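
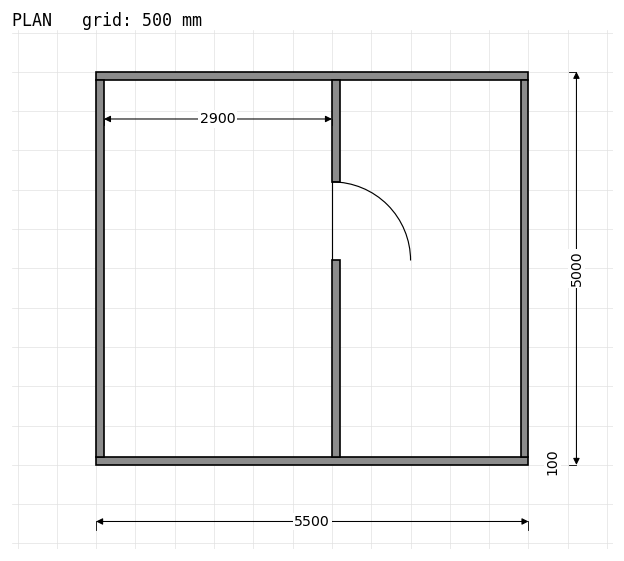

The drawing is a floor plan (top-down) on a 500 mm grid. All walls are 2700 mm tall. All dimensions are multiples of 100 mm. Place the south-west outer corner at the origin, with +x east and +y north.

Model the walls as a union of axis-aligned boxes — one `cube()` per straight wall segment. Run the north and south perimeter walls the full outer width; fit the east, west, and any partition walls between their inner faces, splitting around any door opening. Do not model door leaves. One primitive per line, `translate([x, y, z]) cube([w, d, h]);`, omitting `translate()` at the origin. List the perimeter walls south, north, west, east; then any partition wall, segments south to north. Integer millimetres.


cube([5500, 100, 2700]);
translate([0, 4900, 0]) cube([5500, 100, 2700]);
translate([0, 100, 0]) cube([100, 4800, 2700]);
translate([5400, 100, 0]) cube([100, 4800, 2700]);
translate([3000, 100, 0]) cube([100, 2500, 2700]);
translate([3000, 3600, 0]) cube([100, 1300, 2700]);


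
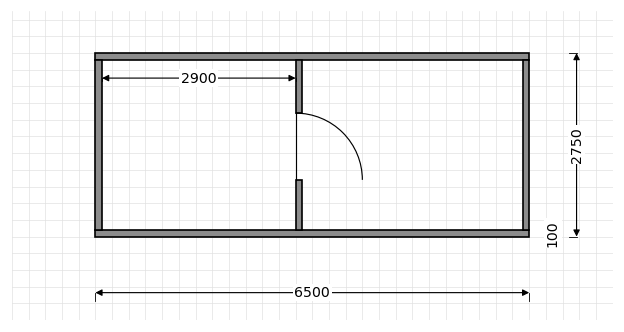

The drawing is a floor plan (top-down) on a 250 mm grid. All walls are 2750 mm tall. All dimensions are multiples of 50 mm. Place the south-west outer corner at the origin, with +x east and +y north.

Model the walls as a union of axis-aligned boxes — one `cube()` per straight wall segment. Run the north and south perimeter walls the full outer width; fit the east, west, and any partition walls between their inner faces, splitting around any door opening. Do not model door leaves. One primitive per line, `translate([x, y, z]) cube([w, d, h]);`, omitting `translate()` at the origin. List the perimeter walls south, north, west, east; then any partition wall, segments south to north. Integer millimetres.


cube([6500, 100, 2750]);
translate([0, 2650, 0]) cube([6500, 100, 2750]);
translate([0, 100, 0]) cube([100, 2550, 2750]);
translate([6400, 100, 0]) cube([100, 2550, 2750]);
translate([3000, 100, 0]) cube([100, 750, 2750]);
translate([3000, 1850, 0]) cube([100, 800, 2750]);


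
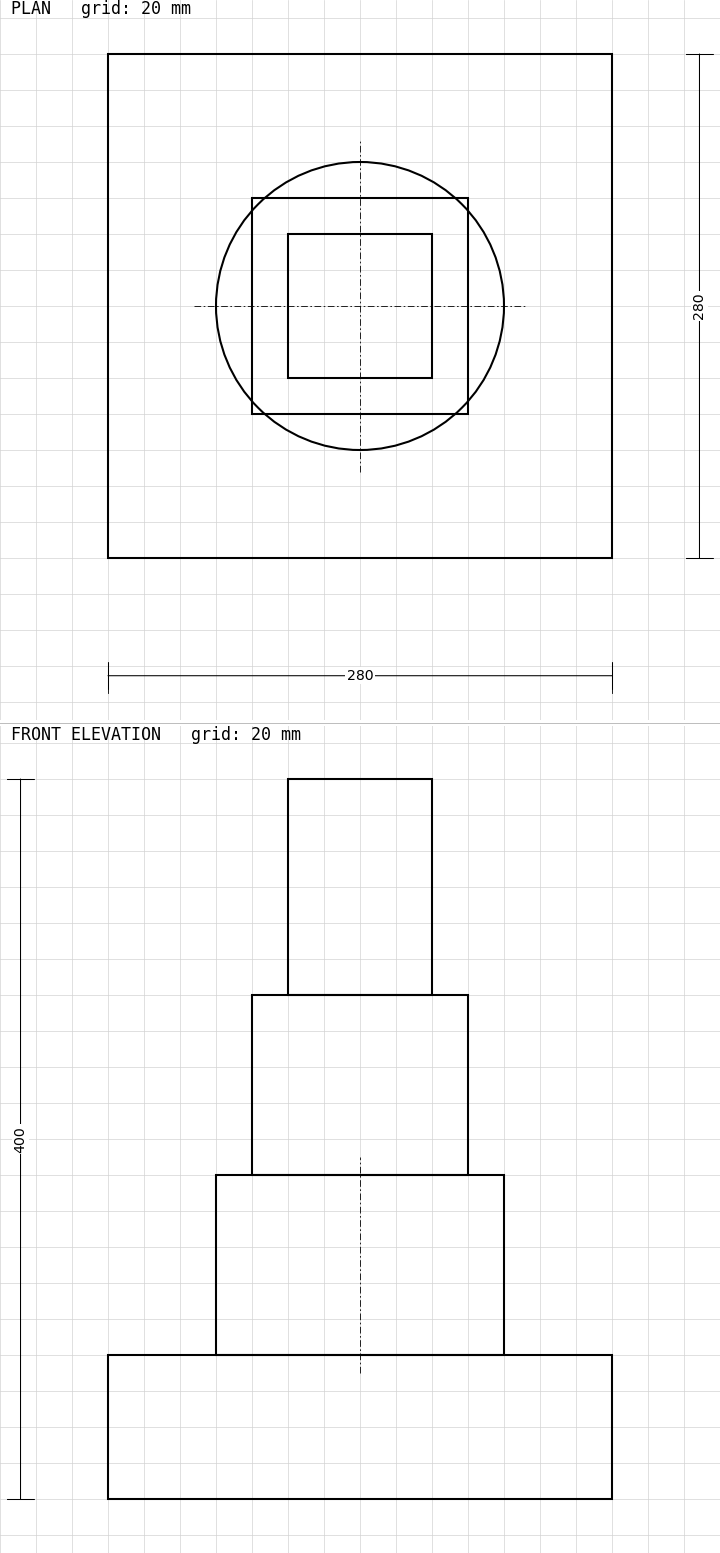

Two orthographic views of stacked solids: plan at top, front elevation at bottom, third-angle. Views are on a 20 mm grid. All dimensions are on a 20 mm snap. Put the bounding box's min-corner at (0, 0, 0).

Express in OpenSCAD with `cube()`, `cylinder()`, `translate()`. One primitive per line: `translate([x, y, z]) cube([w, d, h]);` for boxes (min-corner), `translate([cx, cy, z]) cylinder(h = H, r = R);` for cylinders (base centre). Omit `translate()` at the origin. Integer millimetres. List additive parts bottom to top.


cube([280, 280, 80]);
translate([140, 140, 80]) cylinder(h = 100, r = 80);
translate([80, 80, 180]) cube([120, 120, 100]);
translate([100, 100, 280]) cube([80, 80, 120]);


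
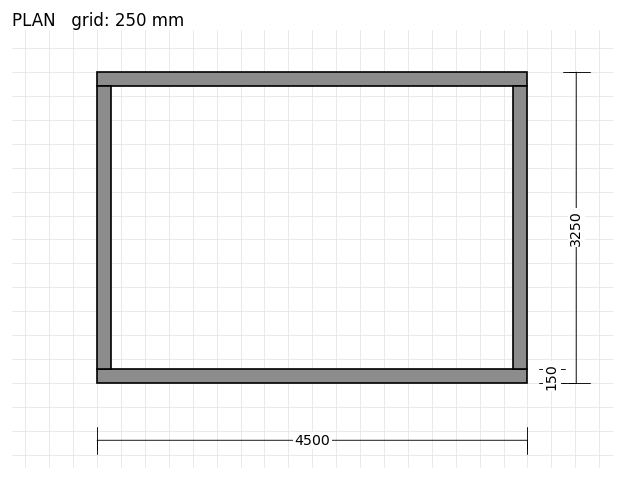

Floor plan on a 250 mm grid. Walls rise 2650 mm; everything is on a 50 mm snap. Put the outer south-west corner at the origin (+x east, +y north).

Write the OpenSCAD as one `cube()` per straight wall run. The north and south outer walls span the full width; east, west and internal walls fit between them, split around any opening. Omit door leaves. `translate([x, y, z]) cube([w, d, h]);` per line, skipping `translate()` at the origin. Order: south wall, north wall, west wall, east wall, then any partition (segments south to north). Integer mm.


cube([4500, 150, 2650]);
translate([0, 3100, 0]) cube([4500, 150, 2650]);
translate([0, 150, 0]) cube([150, 2950, 2650]);
translate([4350, 150, 0]) cube([150, 2950, 2650]);


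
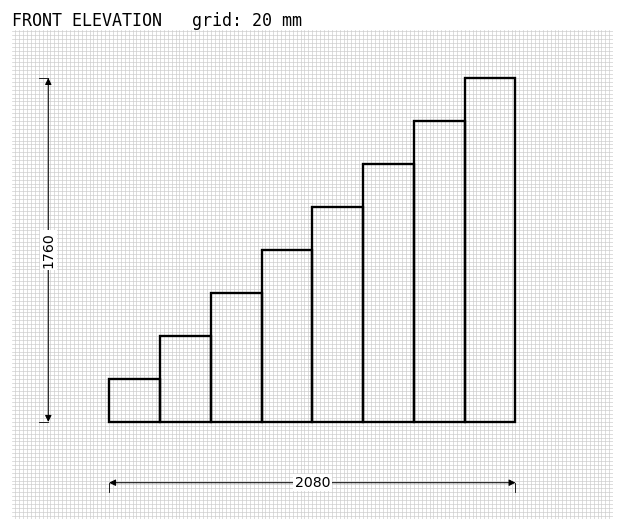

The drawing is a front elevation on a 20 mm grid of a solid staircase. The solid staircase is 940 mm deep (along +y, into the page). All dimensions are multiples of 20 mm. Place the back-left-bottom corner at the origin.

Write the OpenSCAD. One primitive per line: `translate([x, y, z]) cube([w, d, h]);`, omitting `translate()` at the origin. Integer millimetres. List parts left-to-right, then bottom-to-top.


cube([260, 940, 220]);
translate([260, 0, 0]) cube([260, 940, 440]);
translate([520, 0, 0]) cube([260, 940, 660]);
translate([780, 0, 0]) cube([260, 940, 880]);
translate([1040, 0, 0]) cube([260, 940, 1100]);
translate([1300, 0, 0]) cube([260, 940, 1320]);
translate([1560, 0, 0]) cube([260, 940, 1540]);
translate([1820, 0, 0]) cube([260, 940, 1760]);


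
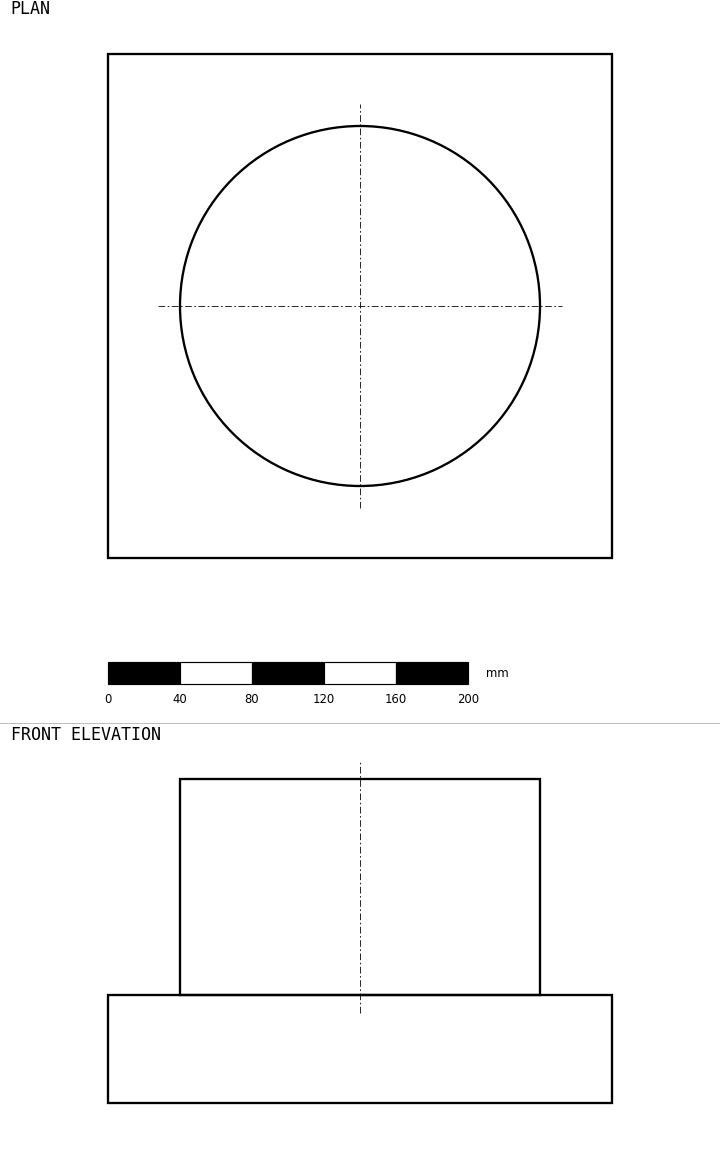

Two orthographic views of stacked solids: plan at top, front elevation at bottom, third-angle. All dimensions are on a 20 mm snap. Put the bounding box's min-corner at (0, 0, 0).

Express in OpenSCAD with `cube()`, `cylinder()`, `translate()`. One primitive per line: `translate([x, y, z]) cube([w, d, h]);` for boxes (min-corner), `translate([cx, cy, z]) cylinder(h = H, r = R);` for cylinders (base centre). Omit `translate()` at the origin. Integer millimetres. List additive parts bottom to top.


cube([280, 280, 60]);
translate([140, 140, 60]) cylinder(h = 120, r = 100);


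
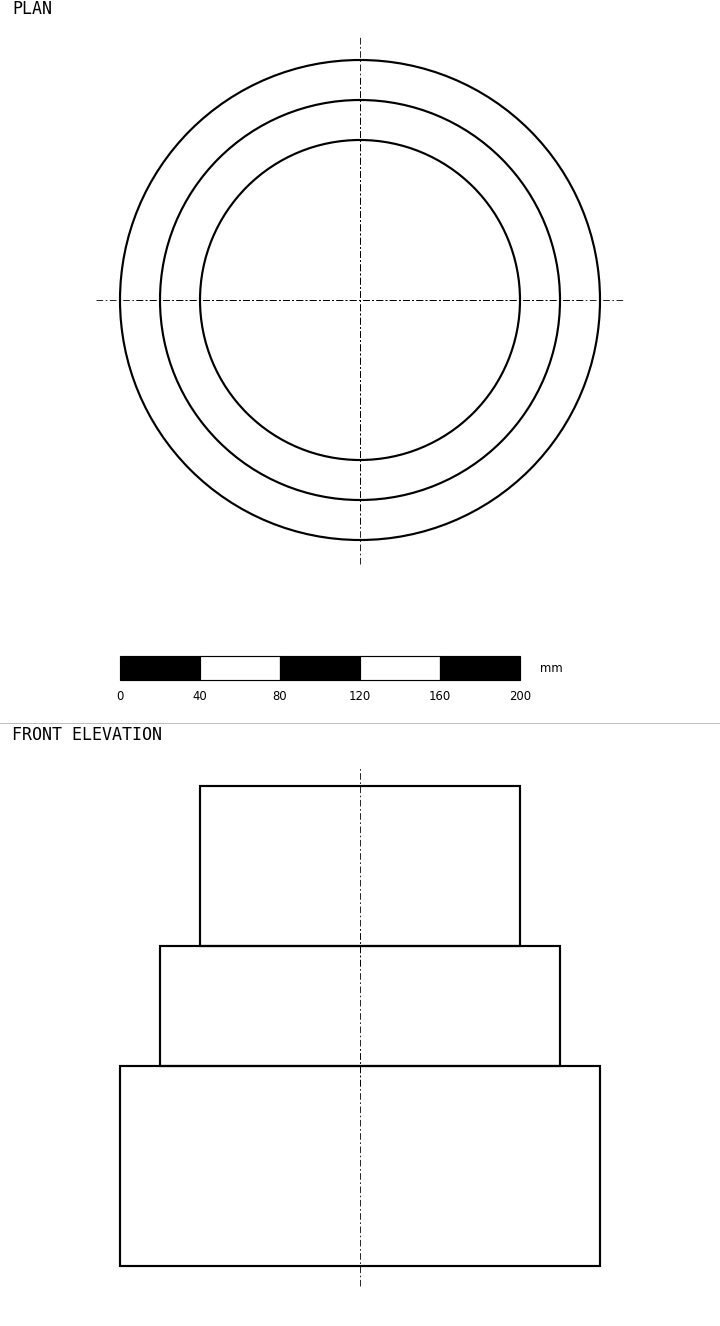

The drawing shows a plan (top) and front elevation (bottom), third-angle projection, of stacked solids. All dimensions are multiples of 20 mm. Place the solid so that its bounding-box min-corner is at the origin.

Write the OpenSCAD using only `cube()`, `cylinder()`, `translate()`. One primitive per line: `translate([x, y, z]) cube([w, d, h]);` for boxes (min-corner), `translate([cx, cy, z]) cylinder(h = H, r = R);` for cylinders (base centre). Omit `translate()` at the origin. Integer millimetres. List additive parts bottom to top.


translate([120, 120, 0]) cylinder(h = 100, r = 120);
translate([120, 120, 100]) cylinder(h = 60, r = 100);
translate([120, 120, 160]) cylinder(h = 80, r = 80);


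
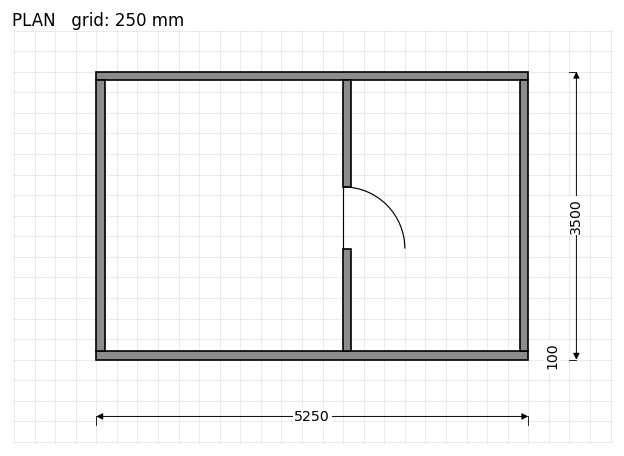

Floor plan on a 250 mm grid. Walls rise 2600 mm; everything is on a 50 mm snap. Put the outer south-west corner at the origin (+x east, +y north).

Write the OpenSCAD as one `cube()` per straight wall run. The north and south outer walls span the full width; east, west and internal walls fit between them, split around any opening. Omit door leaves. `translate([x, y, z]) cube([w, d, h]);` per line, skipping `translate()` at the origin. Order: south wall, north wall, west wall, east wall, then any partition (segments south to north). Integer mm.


cube([5250, 100, 2600]);
translate([0, 3400, 0]) cube([5250, 100, 2600]);
translate([0, 100, 0]) cube([100, 3300, 2600]);
translate([5150, 100, 0]) cube([100, 3300, 2600]);
translate([3000, 100, 0]) cube([100, 1250, 2600]);
translate([3000, 2100, 0]) cube([100, 1300, 2600]);


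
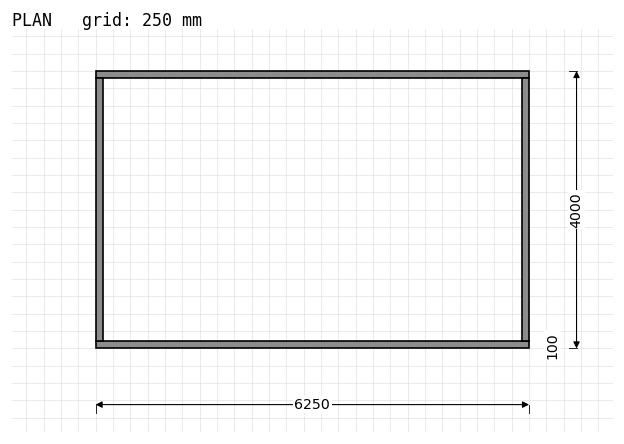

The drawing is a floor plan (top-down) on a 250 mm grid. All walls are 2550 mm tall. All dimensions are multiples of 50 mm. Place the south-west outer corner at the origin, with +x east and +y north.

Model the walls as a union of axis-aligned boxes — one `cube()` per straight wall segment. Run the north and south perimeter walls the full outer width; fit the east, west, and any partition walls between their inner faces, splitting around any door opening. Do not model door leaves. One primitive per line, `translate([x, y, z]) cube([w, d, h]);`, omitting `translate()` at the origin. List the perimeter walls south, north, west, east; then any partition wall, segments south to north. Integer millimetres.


cube([6250, 100, 2550]);
translate([0, 3900, 0]) cube([6250, 100, 2550]);
translate([0, 100, 0]) cube([100, 3800, 2550]);
translate([6150, 100, 0]) cube([100, 3800, 2550]);


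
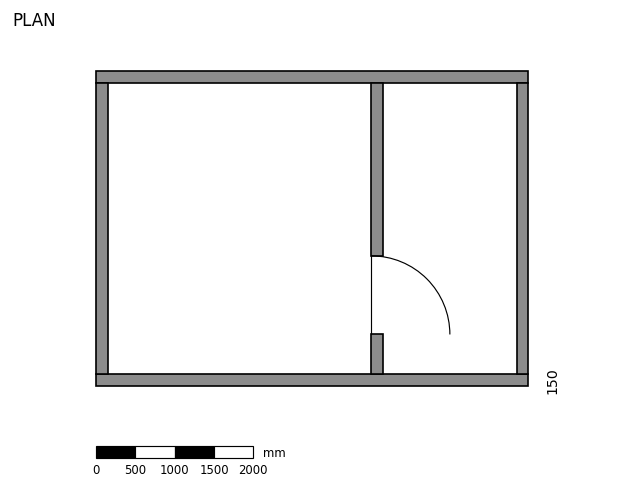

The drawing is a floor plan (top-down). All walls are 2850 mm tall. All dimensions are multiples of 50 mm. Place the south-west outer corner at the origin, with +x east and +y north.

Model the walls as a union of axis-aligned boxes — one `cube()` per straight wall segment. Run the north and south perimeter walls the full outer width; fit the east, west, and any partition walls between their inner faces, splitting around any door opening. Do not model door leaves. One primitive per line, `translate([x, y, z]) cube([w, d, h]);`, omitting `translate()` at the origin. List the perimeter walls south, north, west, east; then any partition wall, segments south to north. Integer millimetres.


cube([5500, 150, 2850]);
translate([0, 3850, 0]) cube([5500, 150, 2850]);
translate([0, 150, 0]) cube([150, 3700, 2850]);
translate([5350, 150, 0]) cube([150, 3700, 2850]);
translate([3500, 150, 0]) cube([150, 500, 2850]);
translate([3500, 1650, 0]) cube([150, 2200, 2850]);


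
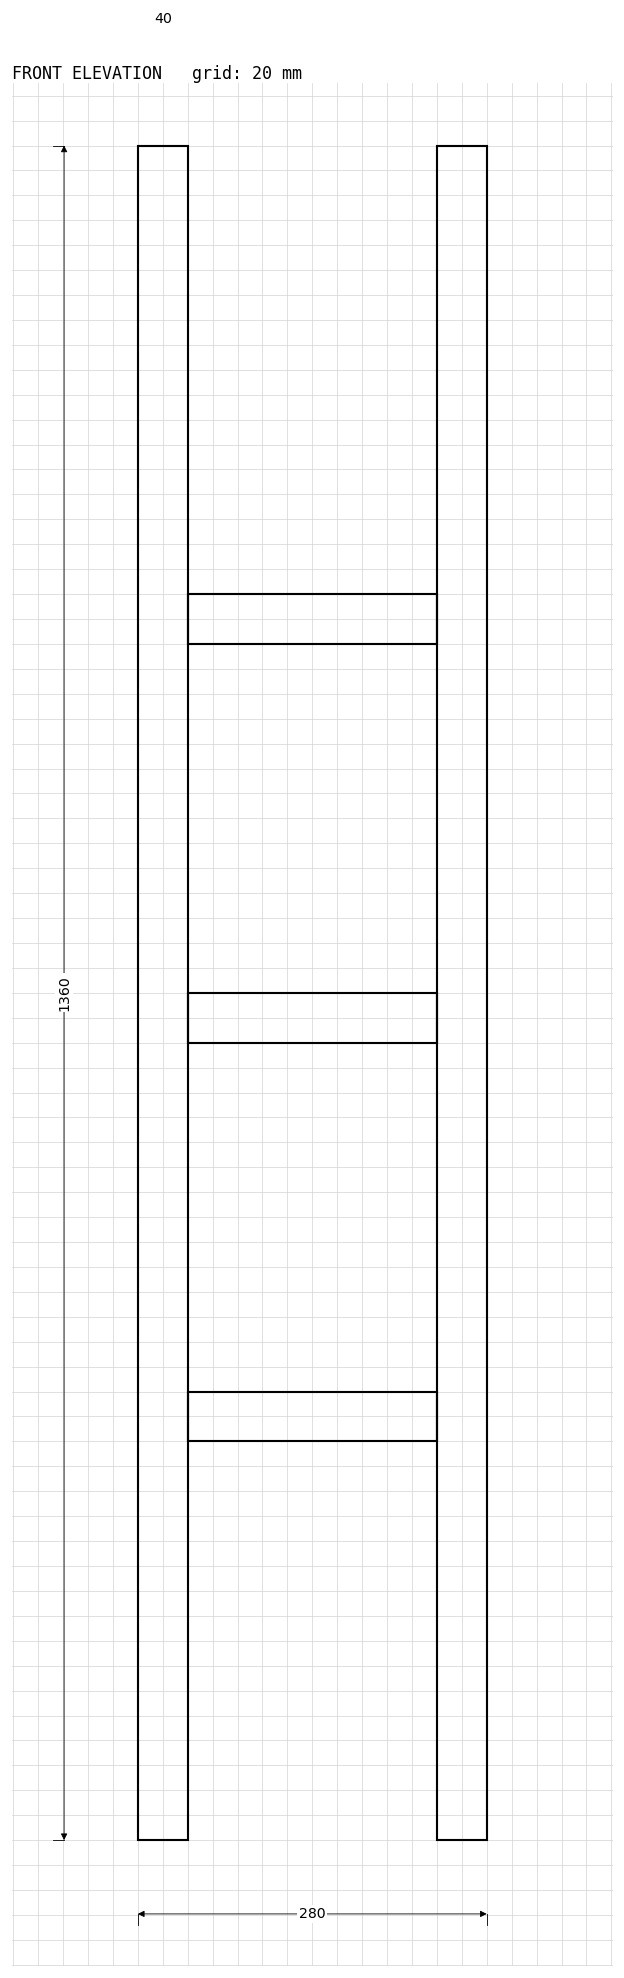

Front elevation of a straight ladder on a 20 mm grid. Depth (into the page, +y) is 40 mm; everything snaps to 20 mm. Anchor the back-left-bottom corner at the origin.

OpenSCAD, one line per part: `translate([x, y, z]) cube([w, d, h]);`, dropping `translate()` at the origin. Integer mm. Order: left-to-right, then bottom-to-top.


cube([40, 40, 1360]);
translate([40, 0, 320]) cube([200, 40, 40]);
translate([40, 0, 640]) cube([200, 40, 40]);
translate([40, 0, 960]) cube([200, 40, 40]);
translate([240, 0, 0]) cube([40, 40, 1360]);


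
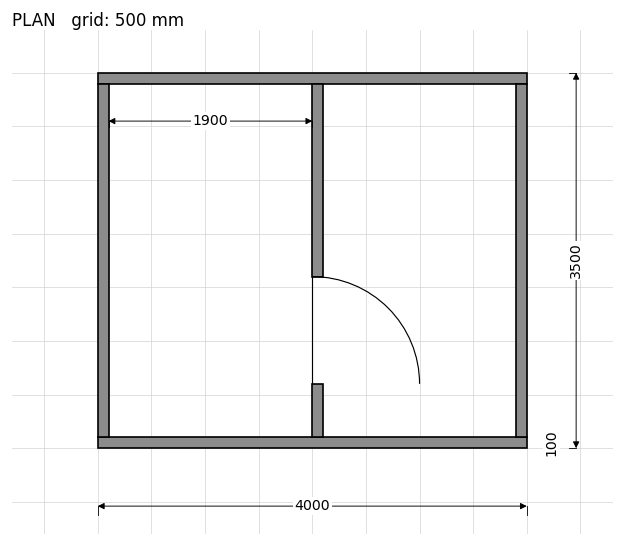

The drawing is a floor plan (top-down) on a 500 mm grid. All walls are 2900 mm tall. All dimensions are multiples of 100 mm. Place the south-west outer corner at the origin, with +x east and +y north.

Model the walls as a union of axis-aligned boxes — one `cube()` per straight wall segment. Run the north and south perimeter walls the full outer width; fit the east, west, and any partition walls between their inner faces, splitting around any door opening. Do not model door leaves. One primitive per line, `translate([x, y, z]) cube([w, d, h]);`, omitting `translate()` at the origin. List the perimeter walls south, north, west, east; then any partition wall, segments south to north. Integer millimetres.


cube([4000, 100, 2900]);
translate([0, 3400, 0]) cube([4000, 100, 2900]);
translate([0, 100, 0]) cube([100, 3300, 2900]);
translate([3900, 100, 0]) cube([100, 3300, 2900]);
translate([2000, 100, 0]) cube([100, 500, 2900]);
translate([2000, 1600, 0]) cube([100, 1800, 2900]);


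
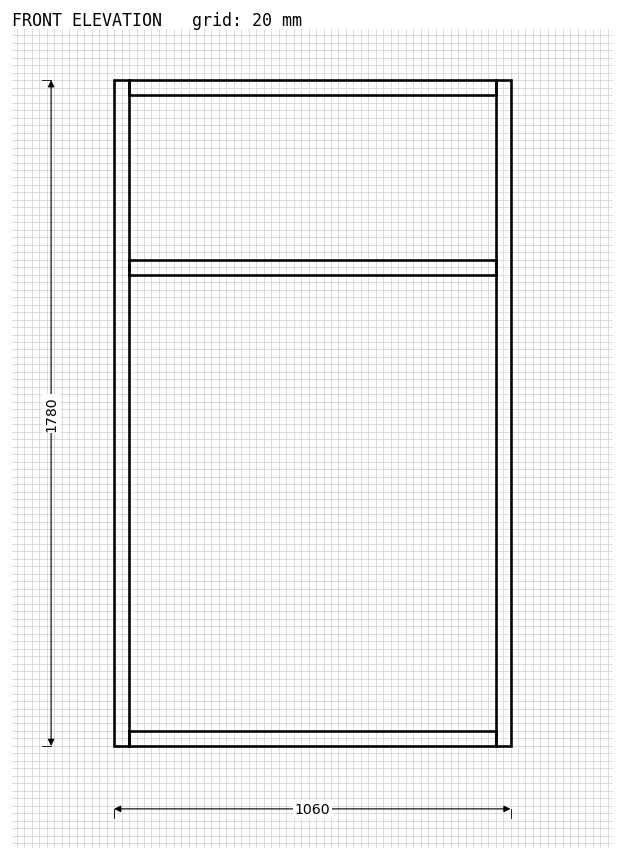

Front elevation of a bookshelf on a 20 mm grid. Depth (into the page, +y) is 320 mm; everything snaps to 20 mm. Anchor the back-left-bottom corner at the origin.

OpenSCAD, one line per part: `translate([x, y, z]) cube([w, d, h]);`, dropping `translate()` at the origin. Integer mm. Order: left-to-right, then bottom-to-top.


cube([40, 320, 1780]);
translate([40, 0, 0]) cube([980, 320, 40]);
translate([40, 0, 1260]) cube([980, 320, 40]);
translate([40, 0, 1740]) cube([980, 320, 40]);
translate([1020, 0, 0]) cube([40, 320, 1780]);


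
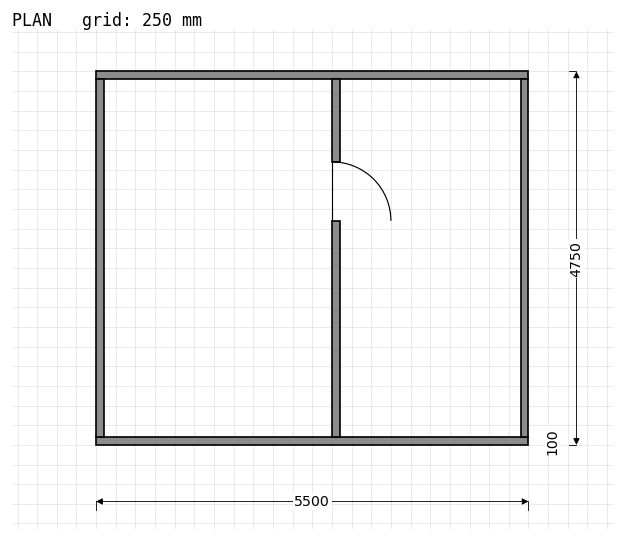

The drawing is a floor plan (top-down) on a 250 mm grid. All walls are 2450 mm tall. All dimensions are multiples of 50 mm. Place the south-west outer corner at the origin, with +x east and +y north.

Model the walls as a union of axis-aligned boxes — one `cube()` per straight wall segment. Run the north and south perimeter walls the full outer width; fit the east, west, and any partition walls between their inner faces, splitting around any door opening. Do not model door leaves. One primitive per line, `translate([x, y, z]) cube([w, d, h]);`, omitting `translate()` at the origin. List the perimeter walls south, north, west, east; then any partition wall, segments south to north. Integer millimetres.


cube([5500, 100, 2450]);
translate([0, 4650, 0]) cube([5500, 100, 2450]);
translate([0, 100, 0]) cube([100, 4550, 2450]);
translate([5400, 100, 0]) cube([100, 4550, 2450]);
translate([3000, 100, 0]) cube([100, 2750, 2450]);
translate([3000, 3600, 0]) cube([100, 1050, 2450]);


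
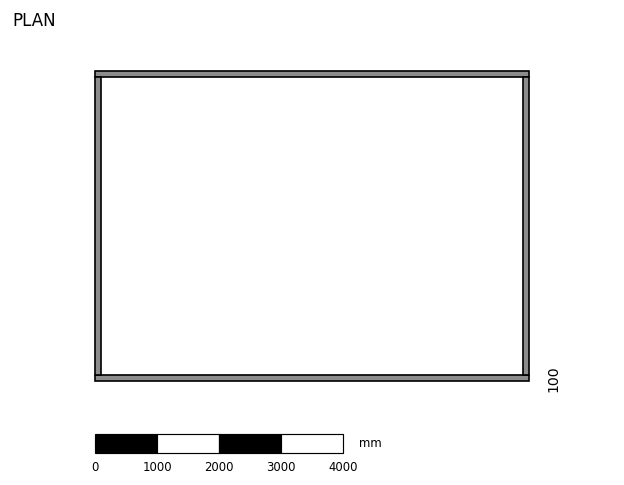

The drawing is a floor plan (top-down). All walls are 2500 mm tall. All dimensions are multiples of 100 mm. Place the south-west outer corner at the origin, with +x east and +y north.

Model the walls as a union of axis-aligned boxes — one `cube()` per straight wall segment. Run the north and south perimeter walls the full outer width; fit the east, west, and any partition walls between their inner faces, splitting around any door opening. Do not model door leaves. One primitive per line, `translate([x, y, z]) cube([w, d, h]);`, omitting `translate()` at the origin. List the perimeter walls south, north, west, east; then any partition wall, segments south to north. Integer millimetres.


cube([7000, 100, 2500]);
translate([0, 4900, 0]) cube([7000, 100, 2500]);
translate([0, 100, 0]) cube([100, 4800, 2500]);
translate([6900, 100, 0]) cube([100, 4800, 2500]);


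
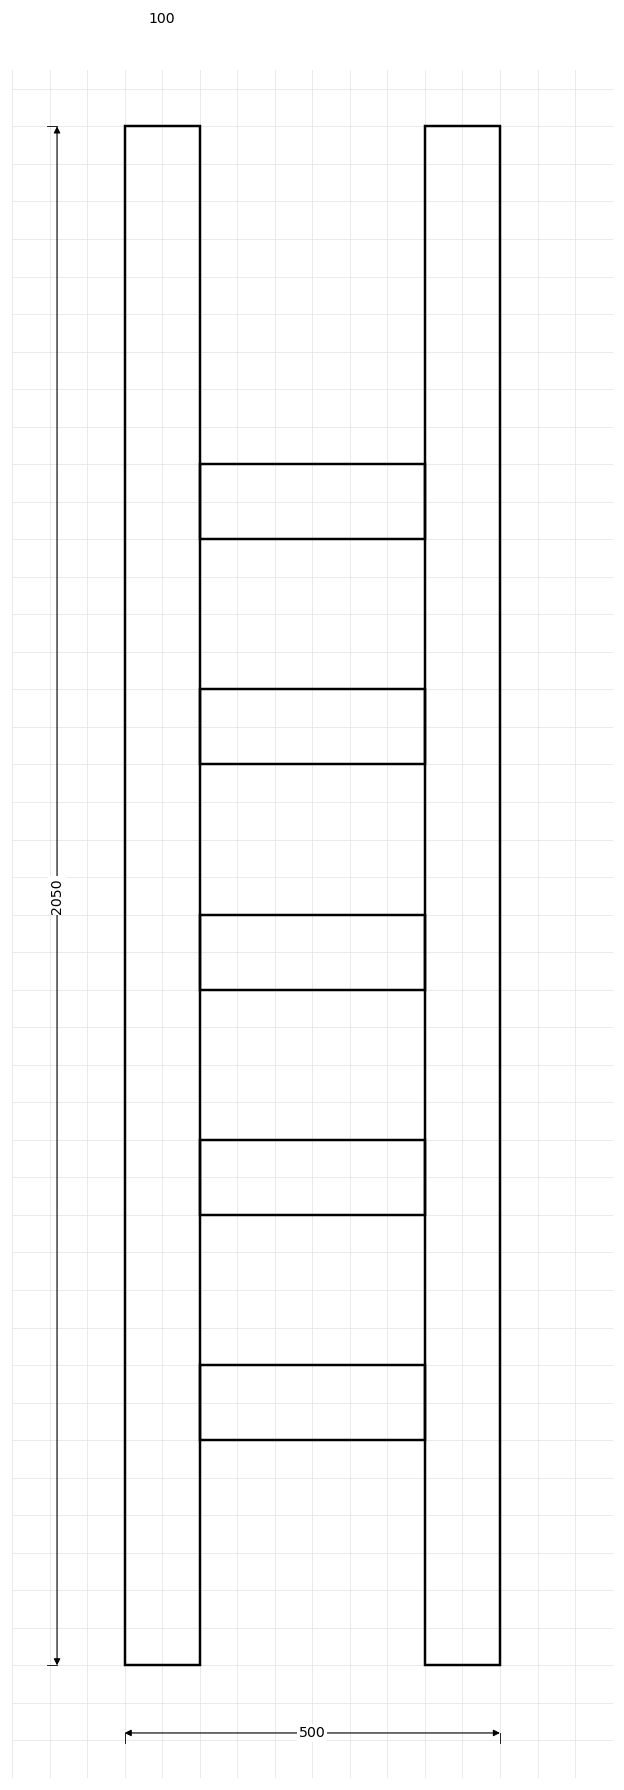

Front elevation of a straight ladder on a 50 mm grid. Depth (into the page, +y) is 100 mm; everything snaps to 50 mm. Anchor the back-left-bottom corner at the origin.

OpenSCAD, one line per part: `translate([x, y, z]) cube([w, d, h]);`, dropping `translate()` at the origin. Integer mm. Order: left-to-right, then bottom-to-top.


cube([100, 100, 2050]);
translate([100, 0, 300]) cube([300, 100, 100]);
translate([100, 0, 600]) cube([300, 100, 100]);
translate([100, 0, 900]) cube([300, 100, 100]);
translate([100, 0, 1200]) cube([300, 100, 100]);
translate([100, 0, 1500]) cube([300, 100, 100]);
translate([400, 0, 0]) cube([100, 100, 2050]);


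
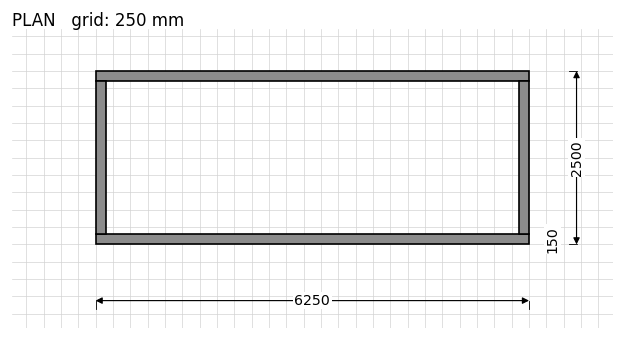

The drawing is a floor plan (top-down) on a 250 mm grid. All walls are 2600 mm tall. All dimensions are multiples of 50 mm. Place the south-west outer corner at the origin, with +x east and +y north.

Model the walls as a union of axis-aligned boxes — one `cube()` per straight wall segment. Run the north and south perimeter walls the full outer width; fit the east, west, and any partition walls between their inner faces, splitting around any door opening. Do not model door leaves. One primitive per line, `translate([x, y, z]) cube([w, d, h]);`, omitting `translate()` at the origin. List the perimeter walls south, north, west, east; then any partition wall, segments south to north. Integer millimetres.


cube([6250, 150, 2600]);
translate([0, 2350, 0]) cube([6250, 150, 2600]);
translate([0, 150, 0]) cube([150, 2200, 2600]);
translate([6100, 150, 0]) cube([150, 2200, 2600]);


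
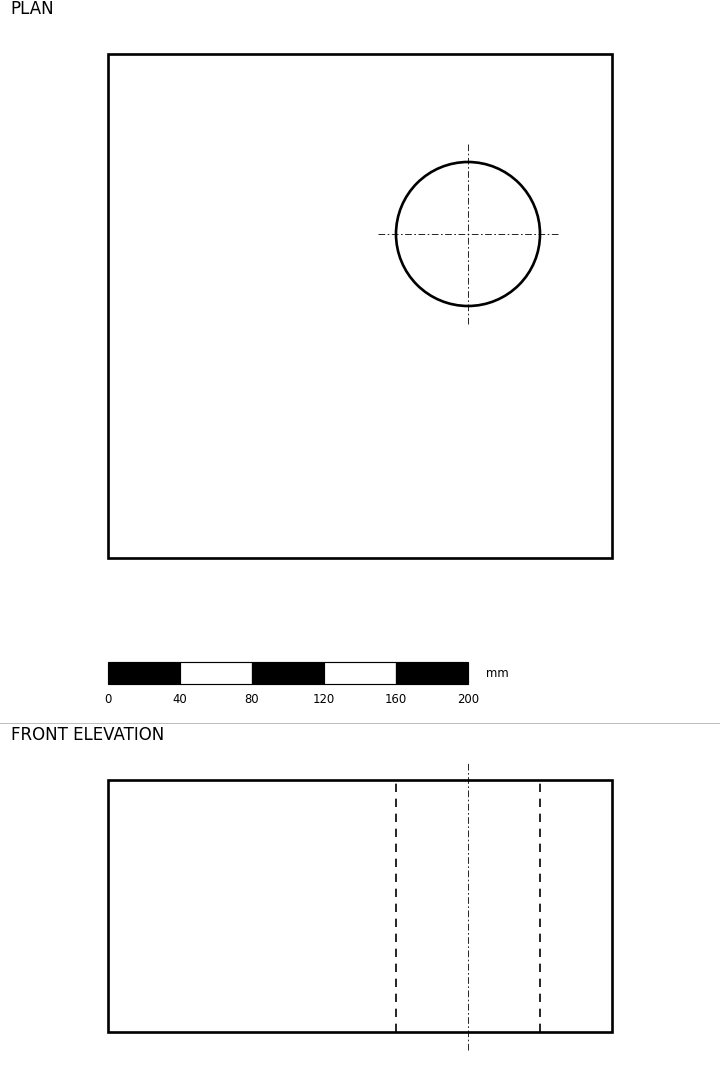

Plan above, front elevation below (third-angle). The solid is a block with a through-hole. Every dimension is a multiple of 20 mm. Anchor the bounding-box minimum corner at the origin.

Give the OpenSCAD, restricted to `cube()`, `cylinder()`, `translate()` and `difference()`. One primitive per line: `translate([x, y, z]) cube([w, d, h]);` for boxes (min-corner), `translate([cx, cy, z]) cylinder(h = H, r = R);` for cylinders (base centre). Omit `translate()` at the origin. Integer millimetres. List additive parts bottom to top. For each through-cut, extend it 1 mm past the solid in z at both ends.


difference() {
  cube([280, 280, 140]);
  translate([200, 180, -1]) cylinder(h = 142, r = 40);
}


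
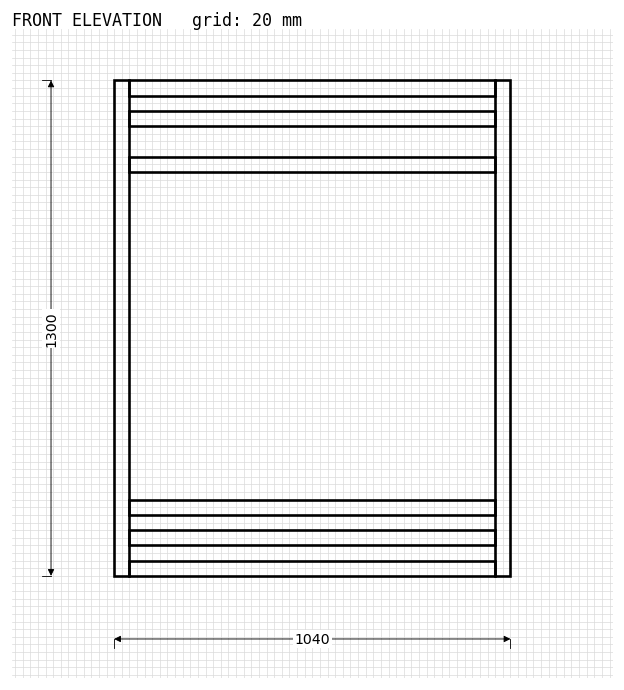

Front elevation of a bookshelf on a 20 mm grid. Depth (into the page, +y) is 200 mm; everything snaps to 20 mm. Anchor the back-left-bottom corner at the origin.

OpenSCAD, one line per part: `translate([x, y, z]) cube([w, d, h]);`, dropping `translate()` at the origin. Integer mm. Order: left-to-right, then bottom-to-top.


cube([40, 200, 1300]);
translate([40, 0, 0]) cube([960, 200, 40]);
translate([40, 0, 80]) cube([960, 200, 40]);
translate([40, 0, 160]) cube([960, 200, 40]);
translate([40, 0, 1060]) cube([960, 200, 40]);
translate([40, 0, 1180]) cube([960, 200, 40]);
translate([40, 0, 1260]) cube([960, 200, 40]);
translate([1000, 0, 0]) cube([40, 200, 1300]);


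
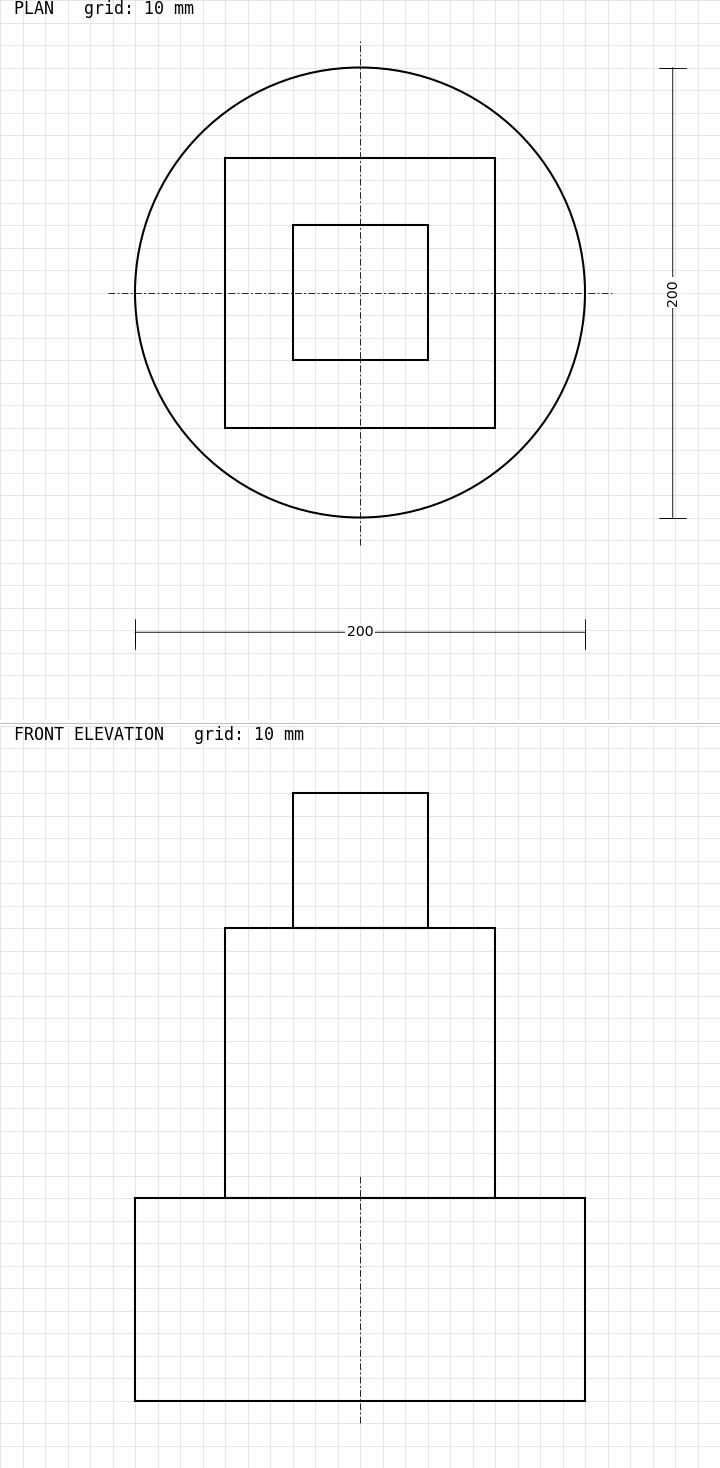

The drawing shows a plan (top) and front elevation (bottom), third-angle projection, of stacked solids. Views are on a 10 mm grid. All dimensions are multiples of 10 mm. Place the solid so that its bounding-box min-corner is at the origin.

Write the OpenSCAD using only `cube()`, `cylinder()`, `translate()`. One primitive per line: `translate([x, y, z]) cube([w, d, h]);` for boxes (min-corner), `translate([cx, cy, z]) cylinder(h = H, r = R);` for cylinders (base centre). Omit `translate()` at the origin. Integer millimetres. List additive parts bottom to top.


translate([100, 100, 0]) cylinder(h = 90, r = 100);
translate([40, 40, 90]) cube([120, 120, 120]);
translate([70, 70, 210]) cube([60, 60, 60]);


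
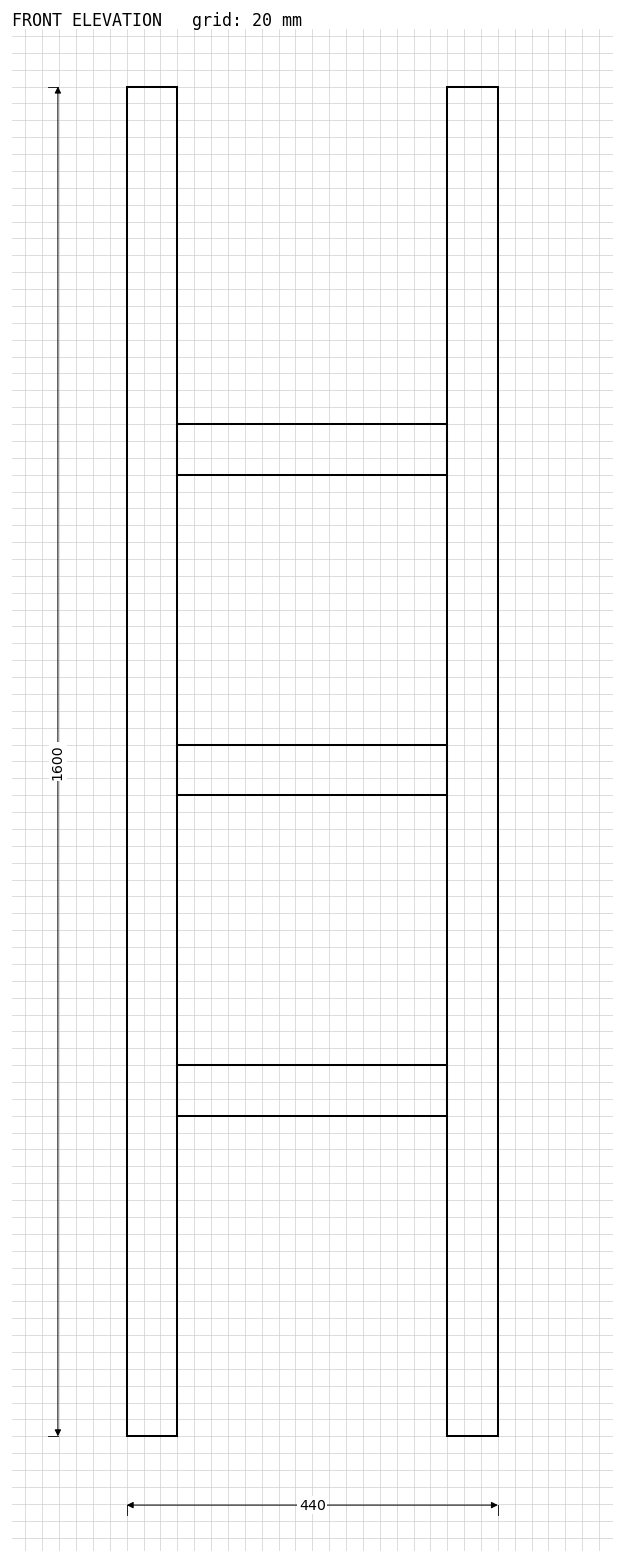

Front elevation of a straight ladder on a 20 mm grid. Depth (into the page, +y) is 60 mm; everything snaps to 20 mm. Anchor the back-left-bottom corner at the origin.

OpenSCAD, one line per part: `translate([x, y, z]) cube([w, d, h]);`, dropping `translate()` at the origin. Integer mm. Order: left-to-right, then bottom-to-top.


cube([60, 60, 1600]);
translate([60, 0, 380]) cube([320, 60, 60]);
translate([60, 0, 760]) cube([320, 60, 60]);
translate([60, 0, 1140]) cube([320, 60, 60]);
translate([380, 0, 0]) cube([60, 60, 1600]);


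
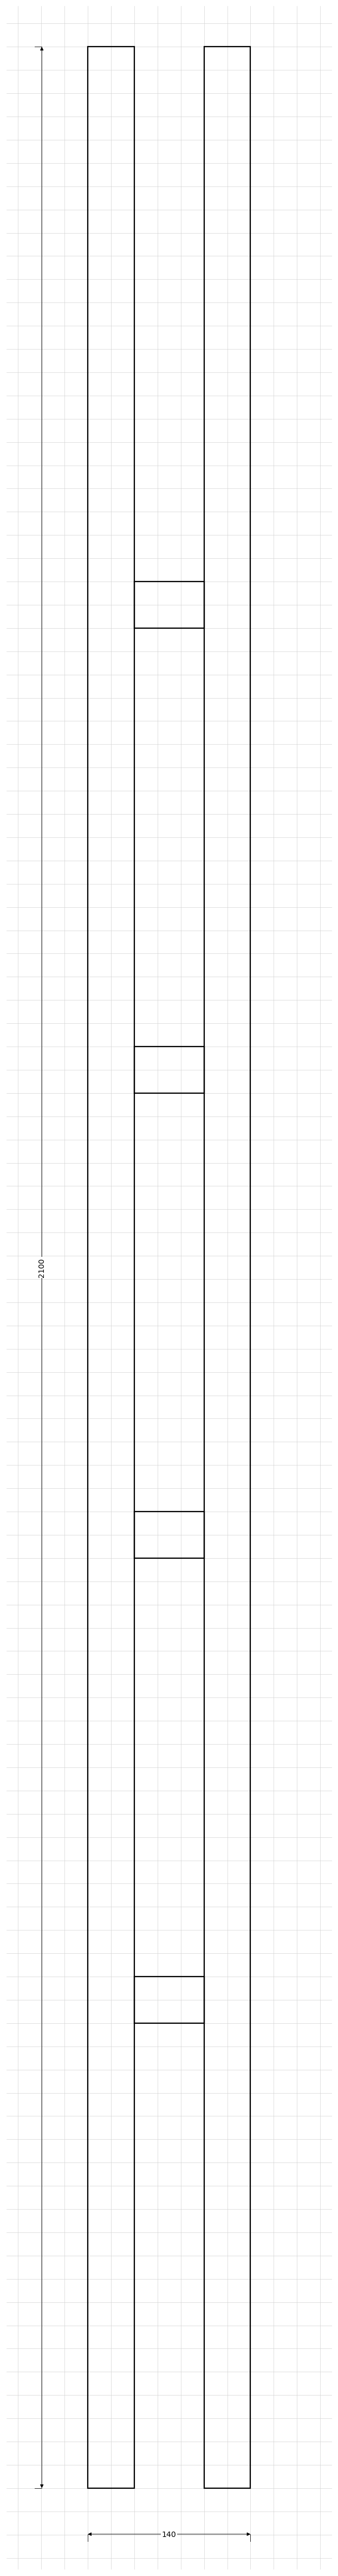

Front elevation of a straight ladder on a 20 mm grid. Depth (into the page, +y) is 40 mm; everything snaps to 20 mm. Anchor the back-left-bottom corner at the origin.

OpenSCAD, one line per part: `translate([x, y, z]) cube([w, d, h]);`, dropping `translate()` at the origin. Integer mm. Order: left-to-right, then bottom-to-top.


cube([40, 40, 2100]);
translate([40, 0, 400]) cube([60, 40, 40]);
translate([40, 0, 800]) cube([60, 40, 40]);
translate([40, 0, 1200]) cube([60, 40, 40]);
translate([40, 0, 1600]) cube([60, 40, 40]);
translate([100, 0, 0]) cube([40, 40, 2100]);


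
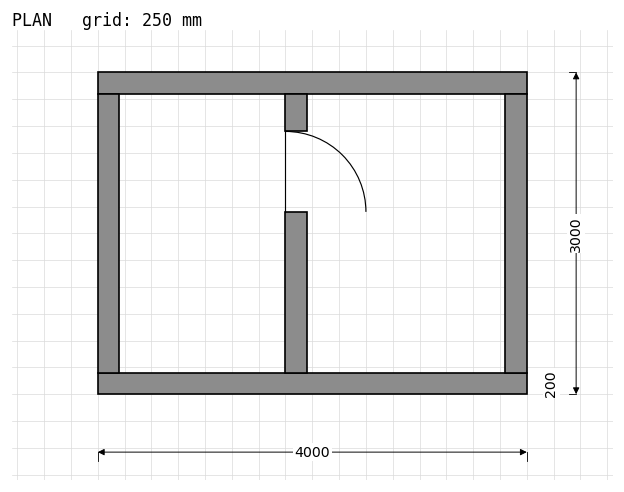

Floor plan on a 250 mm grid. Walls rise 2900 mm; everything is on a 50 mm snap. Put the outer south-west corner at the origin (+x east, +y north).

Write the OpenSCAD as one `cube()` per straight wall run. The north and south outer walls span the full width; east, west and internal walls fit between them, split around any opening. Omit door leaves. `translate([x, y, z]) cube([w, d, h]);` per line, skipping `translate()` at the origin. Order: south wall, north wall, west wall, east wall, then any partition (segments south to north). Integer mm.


cube([4000, 200, 2900]);
translate([0, 2800, 0]) cube([4000, 200, 2900]);
translate([0, 200, 0]) cube([200, 2600, 2900]);
translate([3800, 200, 0]) cube([200, 2600, 2900]);
translate([1750, 200, 0]) cube([200, 1500, 2900]);
translate([1750, 2450, 0]) cube([200, 350, 2900]);


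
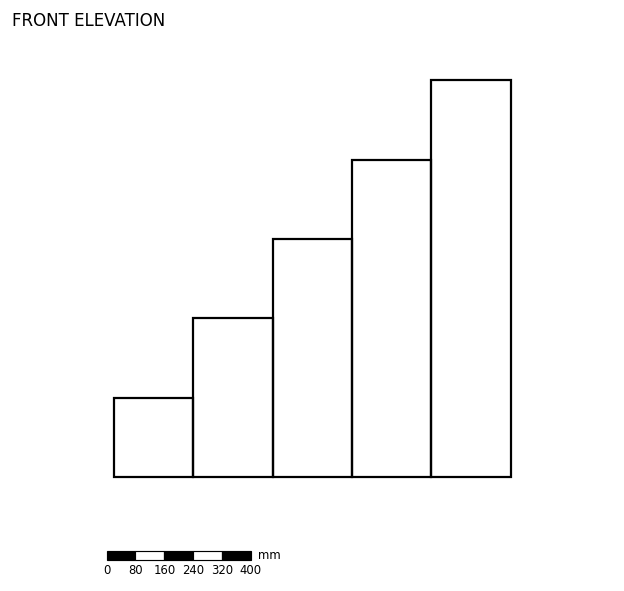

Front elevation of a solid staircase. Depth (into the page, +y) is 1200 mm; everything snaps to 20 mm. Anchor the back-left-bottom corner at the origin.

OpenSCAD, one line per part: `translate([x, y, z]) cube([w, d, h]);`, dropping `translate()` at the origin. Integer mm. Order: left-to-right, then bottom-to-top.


cube([220, 1200, 220]);
translate([220, 0, 0]) cube([220, 1200, 440]);
translate([440, 0, 0]) cube([220, 1200, 660]);
translate([660, 0, 0]) cube([220, 1200, 880]);
translate([880, 0, 0]) cube([220, 1200, 1100]);


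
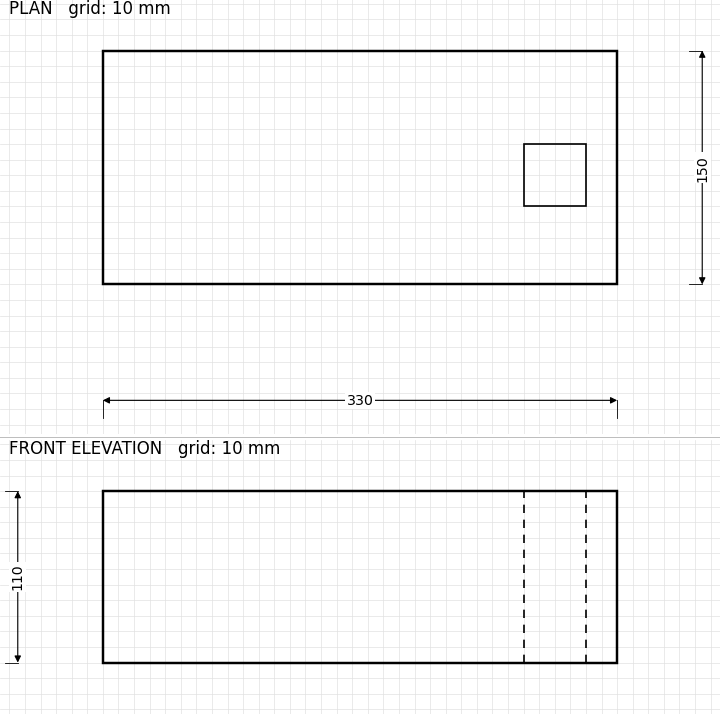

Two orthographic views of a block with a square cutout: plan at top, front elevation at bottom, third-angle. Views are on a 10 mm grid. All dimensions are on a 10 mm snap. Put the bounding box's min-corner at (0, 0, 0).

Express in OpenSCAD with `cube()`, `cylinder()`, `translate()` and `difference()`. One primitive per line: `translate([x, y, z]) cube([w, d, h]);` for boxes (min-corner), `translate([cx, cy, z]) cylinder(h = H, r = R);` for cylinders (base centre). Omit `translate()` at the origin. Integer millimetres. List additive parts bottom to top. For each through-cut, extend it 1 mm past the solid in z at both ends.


difference() {
  cube([330, 150, 110]);
  translate([270, 50, -1]) cube([40, 40, 112]);
}


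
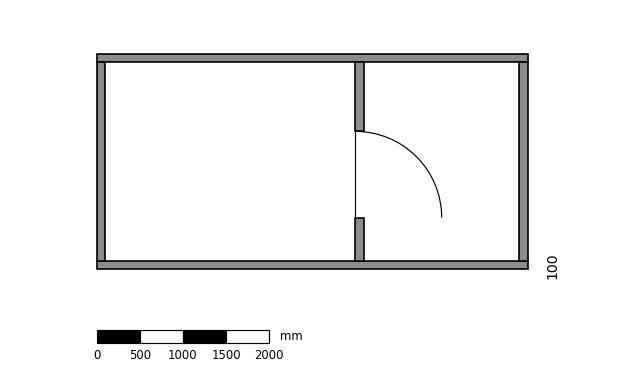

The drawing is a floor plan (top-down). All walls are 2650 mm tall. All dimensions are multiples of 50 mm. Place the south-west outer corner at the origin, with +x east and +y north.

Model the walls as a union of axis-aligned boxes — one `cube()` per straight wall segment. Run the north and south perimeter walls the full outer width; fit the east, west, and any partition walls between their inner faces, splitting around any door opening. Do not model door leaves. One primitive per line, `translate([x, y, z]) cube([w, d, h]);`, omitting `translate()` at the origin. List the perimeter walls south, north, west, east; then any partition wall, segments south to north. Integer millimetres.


cube([5000, 100, 2650]);
translate([0, 2400, 0]) cube([5000, 100, 2650]);
translate([0, 100, 0]) cube([100, 2300, 2650]);
translate([4900, 100, 0]) cube([100, 2300, 2650]);
translate([3000, 100, 0]) cube([100, 500, 2650]);
translate([3000, 1600, 0]) cube([100, 800, 2650]);


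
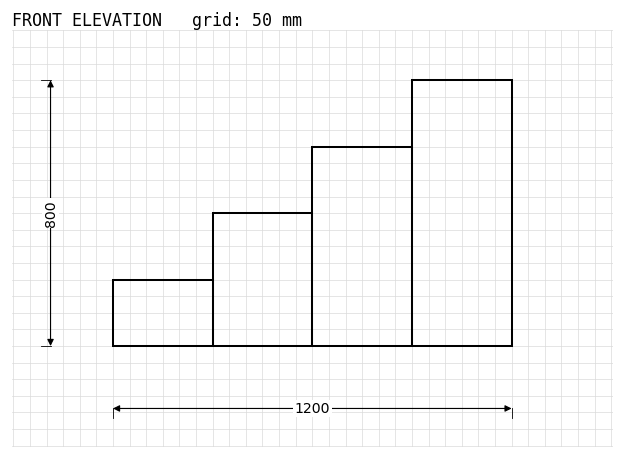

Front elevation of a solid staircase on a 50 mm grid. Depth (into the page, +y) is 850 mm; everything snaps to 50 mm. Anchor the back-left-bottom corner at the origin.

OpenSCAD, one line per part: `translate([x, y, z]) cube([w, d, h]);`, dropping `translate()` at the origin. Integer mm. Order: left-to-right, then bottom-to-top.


cube([300, 850, 200]);
translate([300, 0, 0]) cube([300, 850, 400]);
translate([600, 0, 0]) cube([300, 850, 600]);
translate([900, 0, 0]) cube([300, 850, 800]);


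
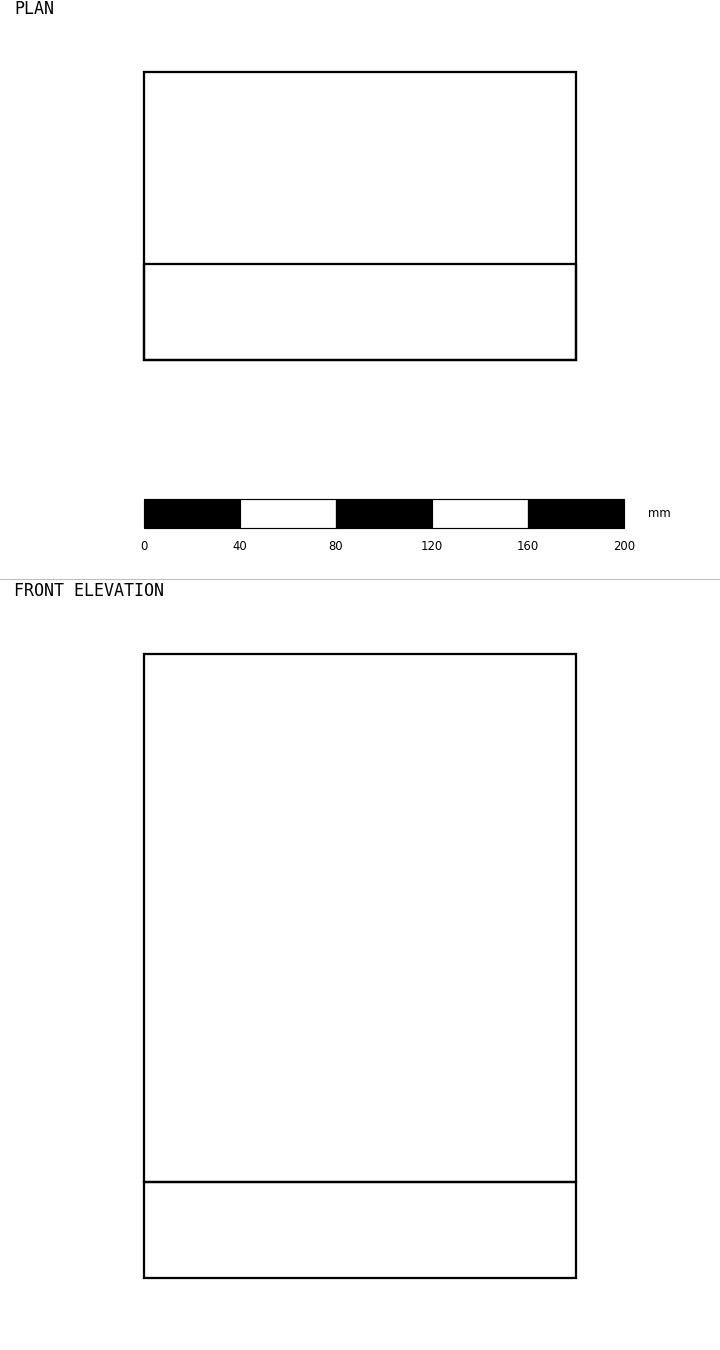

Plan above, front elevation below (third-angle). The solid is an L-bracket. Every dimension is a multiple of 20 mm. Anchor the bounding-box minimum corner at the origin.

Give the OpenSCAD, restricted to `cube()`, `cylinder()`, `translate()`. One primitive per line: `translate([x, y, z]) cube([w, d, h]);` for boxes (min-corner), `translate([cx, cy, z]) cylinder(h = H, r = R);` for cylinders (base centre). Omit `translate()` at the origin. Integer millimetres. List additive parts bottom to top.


cube([180, 120, 40]);
translate([0, 0, 40]) cube([180, 40, 220]);


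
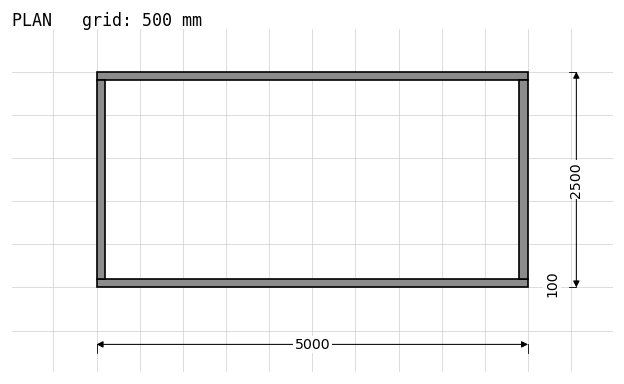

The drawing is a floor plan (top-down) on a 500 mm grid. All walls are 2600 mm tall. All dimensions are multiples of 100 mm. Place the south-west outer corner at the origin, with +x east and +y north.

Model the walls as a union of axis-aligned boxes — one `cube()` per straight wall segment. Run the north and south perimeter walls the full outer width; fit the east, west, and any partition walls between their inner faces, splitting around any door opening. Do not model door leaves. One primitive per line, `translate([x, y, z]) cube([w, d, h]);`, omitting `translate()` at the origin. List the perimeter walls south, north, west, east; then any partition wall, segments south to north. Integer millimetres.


cube([5000, 100, 2600]);
translate([0, 2400, 0]) cube([5000, 100, 2600]);
translate([0, 100, 0]) cube([100, 2300, 2600]);
translate([4900, 100, 0]) cube([100, 2300, 2600]);


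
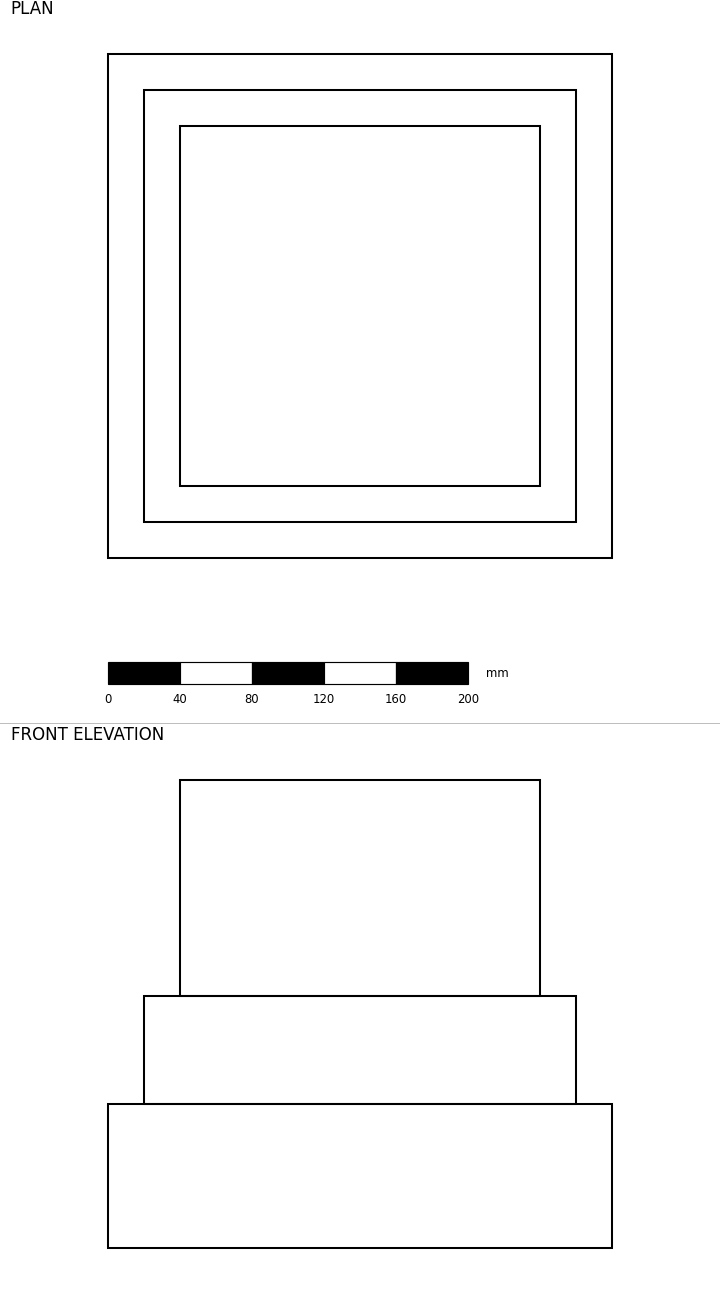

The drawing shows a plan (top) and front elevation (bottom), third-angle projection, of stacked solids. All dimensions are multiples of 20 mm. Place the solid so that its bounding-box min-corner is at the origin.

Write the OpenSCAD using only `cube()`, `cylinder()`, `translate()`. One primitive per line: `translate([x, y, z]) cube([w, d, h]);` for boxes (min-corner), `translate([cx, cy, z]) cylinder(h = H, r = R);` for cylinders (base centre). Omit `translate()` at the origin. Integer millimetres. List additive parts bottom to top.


cube([280, 280, 80]);
translate([20, 20, 80]) cube([240, 240, 60]);
translate([40, 40, 140]) cube([200, 200, 120]);


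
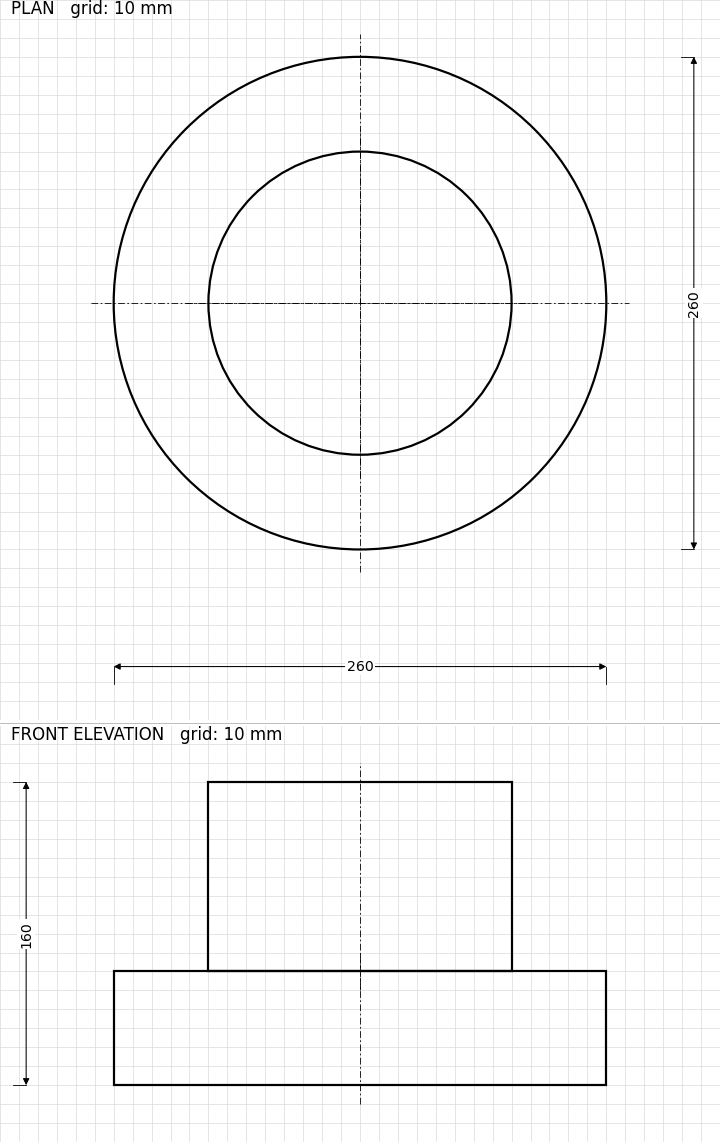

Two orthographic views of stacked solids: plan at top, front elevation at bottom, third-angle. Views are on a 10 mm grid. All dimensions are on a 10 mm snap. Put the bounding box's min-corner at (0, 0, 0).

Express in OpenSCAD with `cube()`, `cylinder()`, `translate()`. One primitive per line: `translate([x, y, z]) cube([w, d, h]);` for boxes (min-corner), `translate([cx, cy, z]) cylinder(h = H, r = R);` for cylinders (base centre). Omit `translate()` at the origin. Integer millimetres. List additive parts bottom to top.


translate([130, 130, 0]) cylinder(h = 60, r = 130);
translate([130, 130, 60]) cylinder(h = 100, r = 80);


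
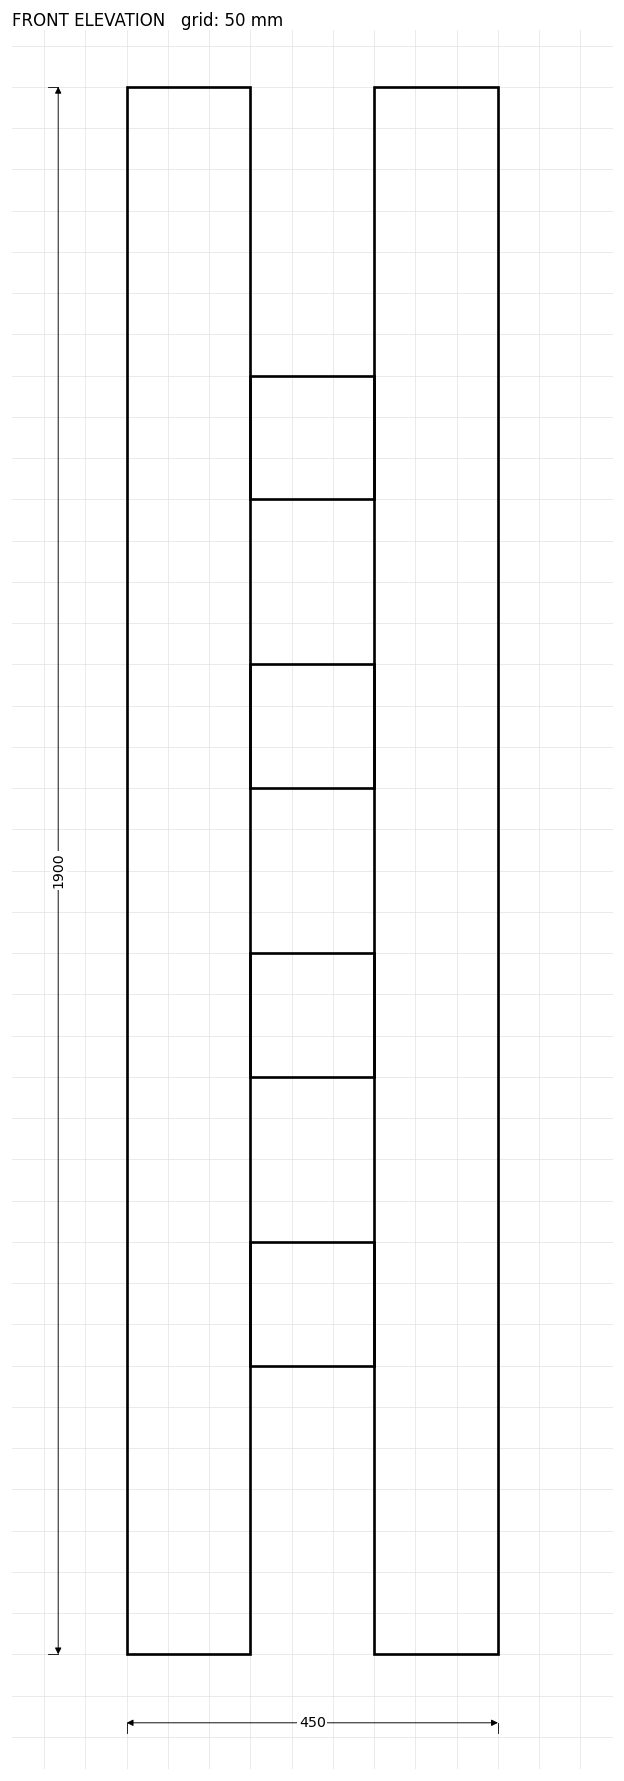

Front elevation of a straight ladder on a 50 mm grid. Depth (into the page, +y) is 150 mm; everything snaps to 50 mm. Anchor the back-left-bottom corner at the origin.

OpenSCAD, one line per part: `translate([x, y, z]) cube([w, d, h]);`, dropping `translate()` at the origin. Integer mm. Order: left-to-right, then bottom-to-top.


cube([150, 150, 1900]);
translate([150, 0, 350]) cube([150, 150, 150]);
translate([150, 0, 700]) cube([150, 150, 150]);
translate([150, 0, 1050]) cube([150, 150, 150]);
translate([150, 0, 1400]) cube([150, 150, 150]);
translate([300, 0, 0]) cube([150, 150, 1900]);


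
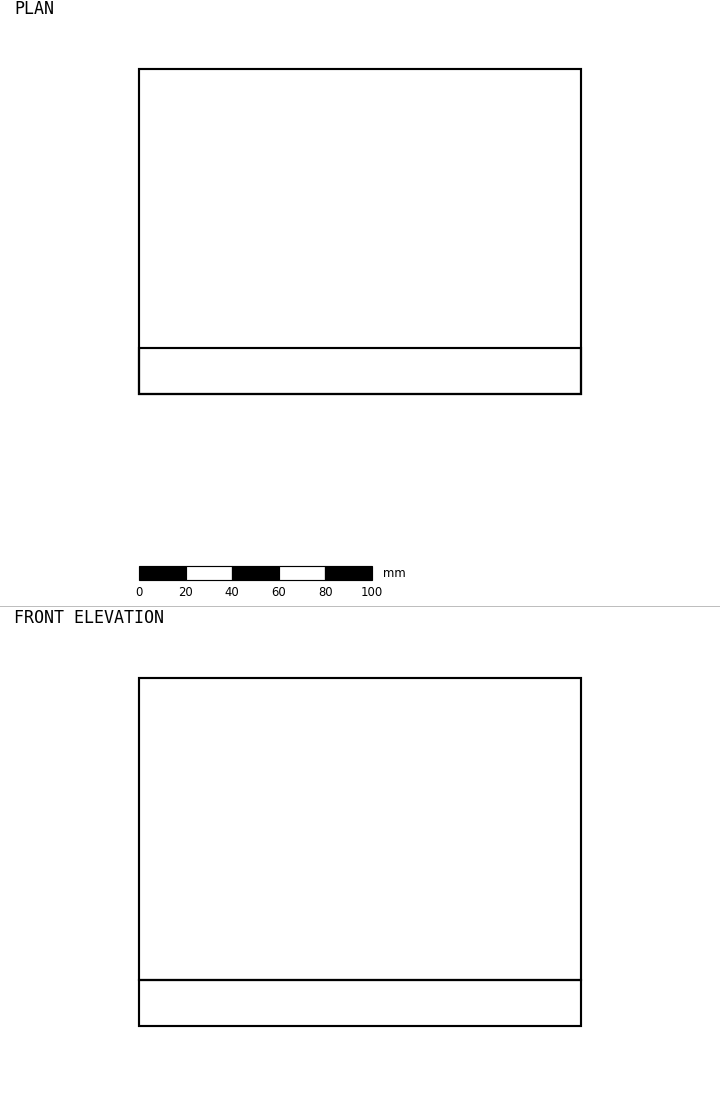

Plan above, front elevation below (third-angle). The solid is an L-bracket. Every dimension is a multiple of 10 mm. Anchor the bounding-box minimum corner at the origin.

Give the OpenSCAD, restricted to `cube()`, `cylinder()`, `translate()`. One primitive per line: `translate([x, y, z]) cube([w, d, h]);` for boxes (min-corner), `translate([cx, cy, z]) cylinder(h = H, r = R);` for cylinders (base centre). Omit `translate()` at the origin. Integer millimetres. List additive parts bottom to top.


cube([190, 140, 20]);
translate([0, 0, 20]) cube([190, 20, 130]);


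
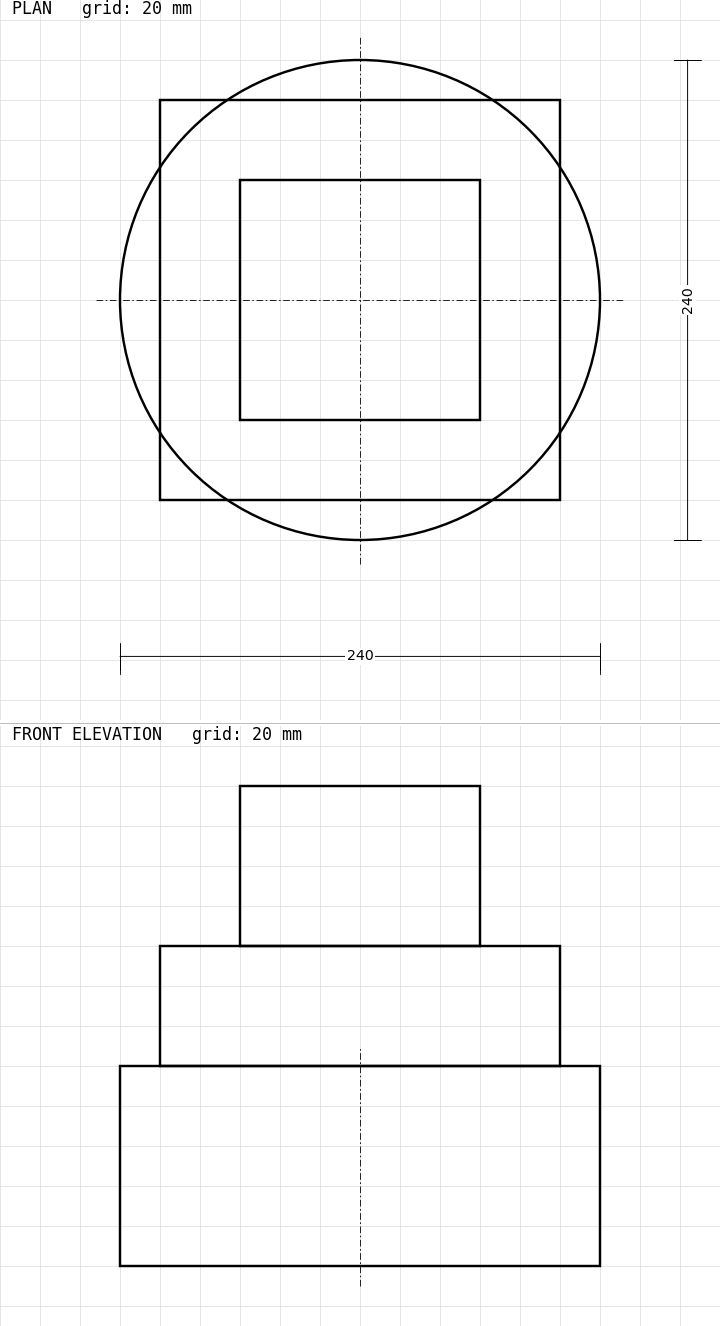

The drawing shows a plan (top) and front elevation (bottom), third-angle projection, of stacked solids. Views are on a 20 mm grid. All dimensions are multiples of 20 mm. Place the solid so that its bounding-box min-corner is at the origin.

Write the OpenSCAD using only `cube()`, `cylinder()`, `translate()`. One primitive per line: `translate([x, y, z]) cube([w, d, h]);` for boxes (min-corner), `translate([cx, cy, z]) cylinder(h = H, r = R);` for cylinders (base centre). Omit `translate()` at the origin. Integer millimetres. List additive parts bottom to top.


translate([120, 120, 0]) cylinder(h = 100, r = 120);
translate([20, 20, 100]) cube([200, 200, 60]);
translate([60, 60, 160]) cube([120, 120, 80]);


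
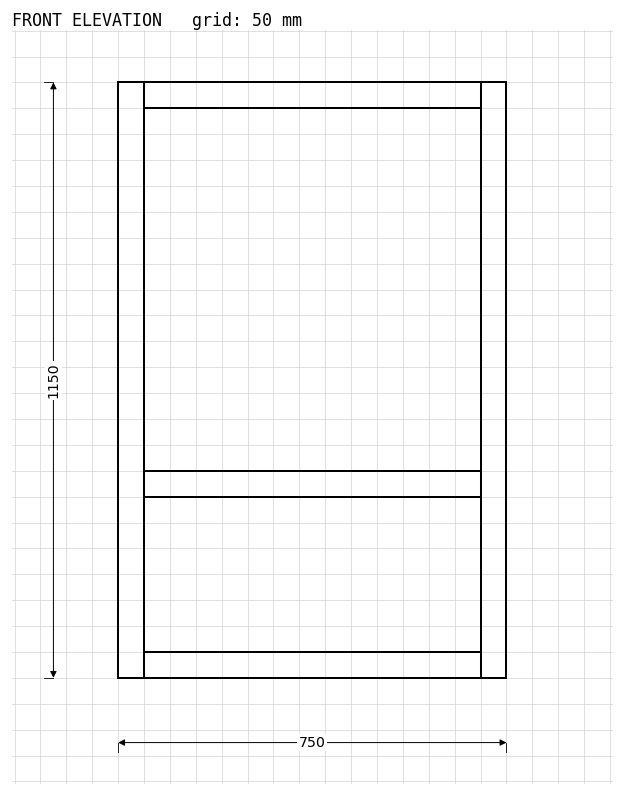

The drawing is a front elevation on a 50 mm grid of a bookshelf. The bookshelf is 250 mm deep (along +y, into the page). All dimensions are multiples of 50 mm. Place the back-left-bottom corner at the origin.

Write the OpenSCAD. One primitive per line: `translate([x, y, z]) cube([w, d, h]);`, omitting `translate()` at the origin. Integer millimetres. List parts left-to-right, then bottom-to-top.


cube([50, 250, 1150]);
translate([50, 0, 0]) cube([650, 250, 50]);
translate([50, 0, 350]) cube([650, 250, 50]);
translate([50, 0, 1100]) cube([650, 250, 50]);
translate([700, 0, 0]) cube([50, 250, 1150]);


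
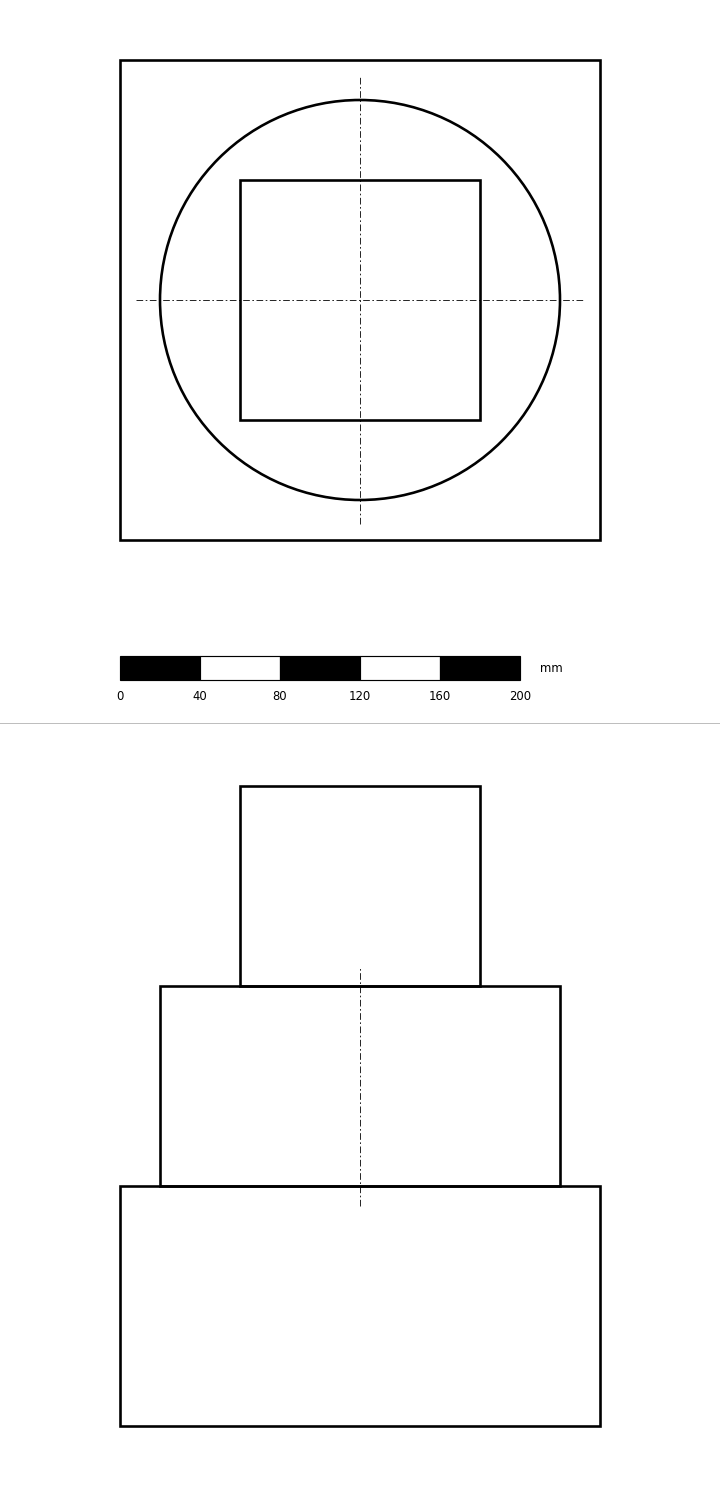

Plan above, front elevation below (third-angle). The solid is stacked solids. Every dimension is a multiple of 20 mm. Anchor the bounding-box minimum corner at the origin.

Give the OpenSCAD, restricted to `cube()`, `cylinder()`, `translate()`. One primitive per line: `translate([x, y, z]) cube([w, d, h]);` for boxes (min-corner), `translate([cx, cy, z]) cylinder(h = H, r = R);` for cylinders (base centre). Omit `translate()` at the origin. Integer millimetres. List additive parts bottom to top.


cube([240, 240, 120]);
translate([120, 120, 120]) cylinder(h = 100, r = 100);
translate([60, 60, 220]) cube([120, 120, 100]);
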